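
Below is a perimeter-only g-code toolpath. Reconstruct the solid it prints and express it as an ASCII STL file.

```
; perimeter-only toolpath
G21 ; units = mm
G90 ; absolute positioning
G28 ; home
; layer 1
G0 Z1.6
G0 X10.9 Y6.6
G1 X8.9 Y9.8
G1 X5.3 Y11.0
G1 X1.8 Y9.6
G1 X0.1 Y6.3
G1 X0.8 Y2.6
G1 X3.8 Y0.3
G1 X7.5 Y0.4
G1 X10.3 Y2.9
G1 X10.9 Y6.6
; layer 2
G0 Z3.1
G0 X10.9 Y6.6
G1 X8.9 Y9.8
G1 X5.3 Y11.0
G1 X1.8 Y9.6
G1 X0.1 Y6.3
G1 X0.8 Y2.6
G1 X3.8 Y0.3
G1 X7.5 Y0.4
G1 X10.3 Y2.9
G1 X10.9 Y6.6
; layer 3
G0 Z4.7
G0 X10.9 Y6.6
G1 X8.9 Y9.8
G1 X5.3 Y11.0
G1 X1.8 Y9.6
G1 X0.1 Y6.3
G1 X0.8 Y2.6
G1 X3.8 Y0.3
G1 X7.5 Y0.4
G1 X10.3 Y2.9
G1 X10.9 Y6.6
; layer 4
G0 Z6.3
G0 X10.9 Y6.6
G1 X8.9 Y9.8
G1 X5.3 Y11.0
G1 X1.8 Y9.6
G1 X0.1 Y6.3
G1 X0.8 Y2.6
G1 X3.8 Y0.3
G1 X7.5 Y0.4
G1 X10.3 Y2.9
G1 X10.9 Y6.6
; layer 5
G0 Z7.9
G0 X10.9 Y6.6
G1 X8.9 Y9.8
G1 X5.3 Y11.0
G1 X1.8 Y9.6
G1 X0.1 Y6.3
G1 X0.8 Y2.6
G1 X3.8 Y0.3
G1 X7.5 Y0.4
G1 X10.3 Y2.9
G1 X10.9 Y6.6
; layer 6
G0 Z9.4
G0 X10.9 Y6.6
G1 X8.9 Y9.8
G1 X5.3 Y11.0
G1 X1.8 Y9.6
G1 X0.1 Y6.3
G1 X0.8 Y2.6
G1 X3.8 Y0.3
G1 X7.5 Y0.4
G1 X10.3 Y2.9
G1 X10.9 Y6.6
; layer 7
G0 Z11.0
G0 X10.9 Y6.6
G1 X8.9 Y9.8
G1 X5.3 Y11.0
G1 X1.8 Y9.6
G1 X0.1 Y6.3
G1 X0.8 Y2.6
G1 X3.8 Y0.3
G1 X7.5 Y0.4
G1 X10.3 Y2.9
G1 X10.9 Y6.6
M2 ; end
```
solid part
  facet normal 0.0000 0.0000 -1.0000
    outer loop
      vertex 5.3 11.0 0.0
      vertex 8.9 9.8 0.0
      vertex 10.9 6.6 0.0
    endloop
  endfacet
  facet normal 0.0000 0.0000 -1.0000
    outer loop
      vertex 1.8 9.6 0.0
      vertex 5.3 11.0 0.0
      vertex 10.9 6.6 0.0
    endloop
  endfacet
  facet normal 0.0000 0.0000 -1.0000
    outer loop
      vertex 0.1 6.3 0.0
      vertex 1.8 9.6 0.0
      vertex 10.9 6.6 0.0
    endloop
  endfacet
  facet normal 0.0000 0.0000 -1.0000
    outer loop
      vertex 0.8 2.6 0.0
      vertex 0.1 6.3 0.0
      vertex 10.9 6.6 0.0
    endloop
  endfacet
  facet normal 0.0000 0.0000 -1.0000
    outer loop
      vertex 3.8 0.3 0.0
      vertex 0.8 2.6 0.0
      vertex 10.9 6.6 0.0
    endloop
  endfacet
  facet normal 0.0000 0.0000 -1.0000
    outer loop
      vertex 7.5 0.4 0.0
      vertex 3.8 0.3 0.0
      vertex 10.9 6.6 0.0
    endloop
  endfacet
  facet normal 0.0000 0.0000 -1.0000
    outer loop
      vertex 10.3 2.9 0.0
      vertex 7.5 0.4 0.0
      vertex 10.9 6.6 0.0
    endloop
  endfacet
  facet normal 0.0000 0.0000 1.0000
    outer loop
      vertex 10.9 6.6 11.0
      vertex 8.9 9.8 11.0
      vertex 5.3 11.0 11.0
    endloop
  endfacet
  facet normal 0.0000 0.0000 1.0000
    outer loop
      vertex 10.9 6.6 11.0
      vertex 5.3 11.0 11.0
      vertex 1.8 9.6 11.0
    endloop
  endfacet
  facet normal 0.0000 0.0000 1.0000
    outer loop
      vertex 10.9 6.6 11.0
      vertex 1.8 9.6 11.0
      vertex 0.1 6.3 11.0
    endloop
  endfacet
  facet normal 0.0000 0.0000 1.0000
    outer loop
      vertex 10.9 6.6 11.0
      vertex 0.1 6.3 11.0
      vertex 0.8 2.6 11.0
    endloop
  endfacet
  facet normal 0.0000 0.0000 1.0000
    outer loop
      vertex 10.9 6.6 11.0
      vertex 0.8 2.6 11.0
      vertex 3.8 0.3 11.0
    endloop
  endfacet
  facet normal 0.0000 0.0000 1.0000
    outer loop
      vertex 10.9 6.6 11.0
      vertex 3.8 0.3 11.0
      vertex 7.5 0.4 11.0
    endloop
  endfacet
  facet normal 0.0000 0.0000 1.0000
    outer loop
      vertex 10.9 6.6 11.0
      vertex 7.5 0.4 11.0
      vertex 10.3 2.9 11.0
    endloop
  endfacet
  facet normal 0.8480 0.5300 0.0000
    outer loop
      vertex 10.9 6.6 0.0
      vertex 8.9 9.8 0.0
      vertex 8.9 9.8 11.0
    endloop
  endfacet
  facet normal 0.8480 0.5300 0.0000
    outer loop
      vertex 10.9 6.6 0.0
      vertex 8.9 9.8 11.0
      vertex 10.9 6.6 11.0
    endloop
  endfacet
  facet normal 0.3162 0.9487 0.0000
    outer loop
      vertex 8.9 9.8 0.0
      vertex 5.3 11.0 0.0
      vertex 5.3 11.0 11.0
    endloop
  endfacet
  facet normal 0.3162 0.9487 0.0000
    outer loop
      vertex 8.9 9.8 0.0
      vertex 5.3 11.0 11.0
      vertex 8.9 9.8 11.0
    endloop
  endfacet
  facet normal -0.3714 0.9285 0.0000
    outer loop
      vertex 5.3 11.0 0.0
      vertex 1.8 9.6 0.0
      vertex 1.8 9.6 11.0
    endloop
  endfacet
  facet normal -0.3714 0.9285 0.0000
    outer loop
      vertex 5.3 11.0 0.0
      vertex 1.8 9.6 11.0
      vertex 5.3 11.0 11.0
    endloop
  endfacet
  facet normal -0.8890 0.4580 0.0000
    outer loop
      vertex 1.8 9.6 0.0
      vertex 0.1 6.3 0.0
      vertex 0.1 6.3 11.0
    endloop
  endfacet
  facet normal -0.8890 0.4580 0.0000
    outer loop
      vertex 1.8 9.6 0.0
      vertex 0.1 6.3 11.0
      vertex 1.8 9.6 11.0
    endloop
  endfacet
  facet normal -0.9826 -0.1859 0.0000
    outer loop
      vertex 0.1 6.3 0.0
      vertex 0.8 2.6 0.0
      vertex 0.8 2.6 11.0
    endloop
  endfacet
  facet normal -0.9826 -0.1859 0.0000
    outer loop
      vertex 0.1 6.3 0.0
      vertex 0.8 2.6 11.0
      vertex 0.1 6.3 11.0
    endloop
  endfacet
  facet normal -0.6084 -0.7936 0.0000
    outer loop
      vertex 0.8 2.6 0.0
      vertex 3.8 0.3 0.0
      vertex 3.8 0.3 11.0
    endloop
  endfacet
  facet normal -0.6084 -0.7936 0.0000
    outer loop
      vertex 0.8 2.6 0.0
      vertex 3.8 0.3 11.0
      vertex 0.8 2.6 11.0
    endloop
  endfacet
  facet normal 0.0270 -0.9996 0.0000
    outer loop
      vertex 3.8 0.3 0.0
      vertex 7.5 0.4 0.0
      vertex 7.5 0.4 11.0
    endloop
  endfacet
  facet normal 0.0270 -0.9996 0.0000
    outer loop
      vertex 3.8 0.3 0.0
      vertex 7.5 0.4 11.0
      vertex 3.8 0.3 11.0
    endloop
  endfacet
  facet normal 0.6660 -0.7459 0.0000
    outer loop
      vertex 7.5 0.4 0.0
      vertex 10.3 2.9 0.0
      vertex 10.3 2.9 11.0
    endloop
  endfacet
  facet normal 0.6660 -0.7459 0.0000
    outer loop
      vertex 7.5 0.4 0.0
      vertex 10.3 2.9 11.0
      vertex 7.5 0.4 11.0
    endloop
  endfacet
  facet normal 0.9871 -0.1601 0.0000
    outer loop
      vertex 10.3 2.9 0.0
      vertex 10.9 6.6 0.0
      vertex 10.9 6.6 11.0
    endloop
  endfacet
  facet normal 0.9871 -0.1601 0.0000
    outer loop
      vertex 10.3 2.9 0.0
      vertex 10.9 6.6 11.0
      vertex 10.3 2.9 11.0
    endloop
  endfacet
endsolid part

The G0 Z moves step by Δz≈1.6 mm. Every layer's G1 loop is the same polygon, so the solid is a straight extrusion of it from z=0 to z≈11. Closing with flat bottom and top caps and triangulating gives 32 facets — a regular 9-sided prism (a cylinder approximated with 9 flat sides), circumscribed radius ≈ 5.5 mm, height ≈ 11 mm.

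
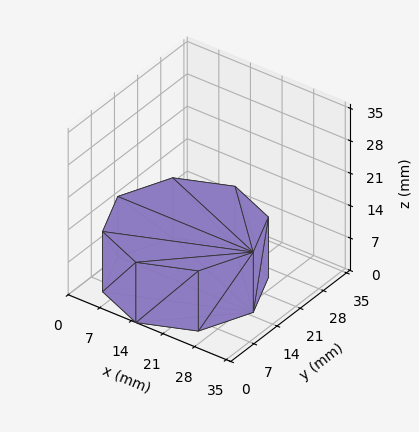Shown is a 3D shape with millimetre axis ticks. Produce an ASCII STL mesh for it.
Reading the render: the shape is a regular 8-sided prism (a cylinder approximated with 8 flat sides), circumscribed radius ≈ 15 mm, height ≈ 13 mm (dimensions read to the nearest mm from the axis ticks). For the STL, each face is triangulated and given an outward normal.

solid part
  facet normal 0.0000 0.0000 -1.0000
    outer loop
      vertex 15.0 30.0 0.0
      vertex 25.6 25.6 0.0
      vertex 30.0 15.0 0.0
    endloop
  endfacet
  facet normal 0.0000 0.0000 -1.0000
    outer loop
      vertex 4.4 25.6 0.0
      vertex 15.0 30.0 0.0
      vertex 30.0 15.0 0.0
    endloop
  endfacet
  facet normal 0.0000 0.0000 -1.0000
    outer loop
      vertex 0.0 15.0 0.0
      vertex 4.4 25.6 0.0
      vertex 30.0 15.0 0.0
    endloop
  endfacet
  facet normal 0.0000 0.0000 -1.0000
    outer loop
      vertex 4.4 4.4 0.0
      vertex 0.0 15.0 0.0
      vertex 30.0 15.0 0.0
    endloop
  endfacet
  facet normal 0.0000 0.0000 -1.0000
    outer loop
      vertex 15.0 0.0 0.0
      vertex 4.4 4.4 0.0
      vertex 30.0 15.0 0.0
    endloop
  endfacet
  facet normal 0.0000 0.0000 -1.0000
    outer loop
      vertex 25.6 4.4 0.0
      vertex 15.0 0.0 0.0
      vertex 30.0 15.0 0.0
    endloop
  endfacet
  facet normal 0.0000 0.0000 1.0000
    outer loop
      vertex 30.0 15.0 13.0
      vertex 25.6 25.6 13.0
      vertex 15.0 30.0 13.0
    endloop
  endfacet
  facet normal 0.0000 0.0000 1.0000
    outer loop
      vertex 30.0 15.0 13.0
      vertex 15.0 30.0 13.0
      vertex 4.4 25.6 13.0
    endloop
  endfacet
  facet normal 0.0000 0.0000 1.0000
    outer loop
      vertex 30.0 15.0 13.0
      vertex 4.4 25.6 13.0
      vertex 0.0 15.0 13.0
    endloop
  endfacet
  facet normal 0.0000 0.0000 1.0000
    outer loop
      vertex 30.0 15.0 13.0
      vertex 0.0 15.0 13.0
      vertex 4.4 4.4 13.0
    endloop
  endfacet
  facet normal 0.0000 0.0000 1.0000
    outer loop
      vertex 30.0 15.0 13.0
      vertex 4.4 4.4 13.0
      vertex 15.0 0.0 13.0
    endloop
  endfacet
  facet normal 0.0000 0.0000 1.0000
    outer loop
      vertex 30.0 15.0 13.0
      vertex 15.0 0.0 13.0
      vertex 25.6 4.4 13.0
    endloop
  endfacet
  facet normal 0.9236 0.3834 0.0000
    outer loop
      vertex 30.0 15.0 0.0
      vertex 25.6 25.6 0.0
      vertex 25.6 25.6 13.0
    endloop
  endfacet
  facet normal 0.9236 0.3834 0.0000
    outer loop
      vertex 30.0 15.0 0.0
      vertex 25.6 25.6 13.0
      vertex 30.0 15.0 13.0
    endloop
  endfacet
  facet normal 0.3834 0.9236 0.0000
    outer loop
      vertex 25.6 25.6 0.0
      vertex 15.0 30.0 0.0
      vertex 15.0 30.0 13.0
    endloop
  endfacet
  facet normal 0.3834 0.9236 0.0000
    outer loop
      vertex 25.6 25.6 0.0
      vertex 15.0 30.0 13.0
      vertex 25.6 25.6 13.0
    endloop
  endfacet
  facet normal -0.3834 0.9236 0.0000
    outer loop
      vertex 15.0 30.0 0.0
      vertex 4.4 25.6 0.0
      vertex 4.4 25.6 13.0
    endloop
  endfacet
  facet normal -0.3834 0.9236 0.0000
    outer loop
      vertex 15.0 30.0 0.0
      vertex 4.4 25.6 13.0
      vertex 15.0 30.0 13.0
    endloop
  endfacet
  facet normal -0.9236 0.3834 0.0000
    outer loop
      vertex 4.4 25.6 0.0
      vertex 0.0 15.0 0.0
      vertex 0.0 15.0 13.0
    endloop
  endfacet
  facet normal -0.9236 0.3834 0.0000
    outer loop
      vertex 4.4 25.6 0.0
      vertex 0.0 15.0 13.0
      vertex 4.4 25.6 13.0
    endloop
  endfacet
  facet normal -0.9236 -0.3834 0.0000
    outer loop
      vertex 0.0 15.0 0.0
      vertex 4.4 4.4 0.0
      vertex 4.4 4.4 13.0
    endloop
  endfacet
  facet normal -0.9236 -0.3834 0.0000
    outer loop
      vertex 0.0 15.0 0.0
      vertex 4.4 4.4 13.0
      vertex 0.0 15.0 13.0
    endloop
  endfacet
  facet normal -0.3834 -0.9236 0.0000
    outer loop
      vertex 4.4 4.4 0.0
      vertex 15.0 0.0 0.0
      vertex 15.0 0.0 13.0
    endloop
  endfacet
  facet normal -0.3834 -0.9236 0.0000
    outer loop
      vertex 4.4 4.4 0.0
      vertex 15.0 0.0 13.0
      vertex 4.4 4.4 13.0
    endloop
  endfacet
  facet normal 0.3834 -0.9236 0.0000
    outer loop
      vertex 15.0 0.0 0.0
      vertex 25.6 4.4 0.0
      vertex 25.6 4.4 13.0
    endloop
  endfacet
  facet normal 0.3834 -0.9236 0.0000
    outer loop
      vertex 15.0 0.0 0.0
      vertex 25.6 4.4 13.0
      vertex 15.0 0.0 13.0
    endloop
  endfacet
  facet normal 0.9236 -0.3834 0.0000
    outer loop
      vertex 25.6 4.4 0.0
      vertex 30.0 15.0 0.0
      vertex 30.0 15.0 13.0
    endloop
  endfacet
  facet normal 0.9236 -0.3834 0.0000
    outer loop
      vertex 25.6 4.4 0.0
      vertex 30.0 15.0 13.0
      vertex 25.6 4.4 13.0
    endloop
  endfacet
endsolid part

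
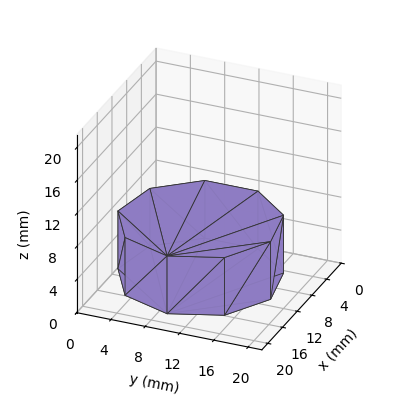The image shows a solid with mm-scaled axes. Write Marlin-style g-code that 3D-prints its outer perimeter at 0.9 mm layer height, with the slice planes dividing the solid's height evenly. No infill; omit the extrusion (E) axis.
Reading the render: the shape is a regular 9-sided prism (a cylinder approximated with 9 flat sides), circumscribed radius ≈ 9 mm, height ≈ 7 mm (dimensions read to the nearest mm from the axis ticks). For the g-code, the solid's height is divided into equal slices at the stated Δz and each level perimeter traced with G1 moves after a G0 lift.

; perimeter-only toolpath
G21 ; units = mm
G90 ; absolute positioning
G28 ; home
; layer 1
G0 Z0.9
G0 X18.0 Y9.0
G1 X15.9 Y14.8
G1 X10.6 Y17.9
G1 X4.5 Y16.8
G1 X0.5 Y12.1
G1 X0.5 Y5.9
G1 X4.5 Y1.2
G1 X10.6 Y0.1
G1 X15.9 Y3.2
G1 X18.0 Y9.0
; layer 2
G0 Z1.8
G0 X18.0 Y9.0
G1 X15.9 Y14.8
G1 X10.6 Y17.9
G1 X4.5 Y16.8
G1 X0.5 Y12.1
G1 X0.5 Y5.9
G1 X4.5 Y1.2
G1 X10.6 Y0.1
G1 X15.9 Y3.2
G1 X18.0 Y9.0
; layer 3
G0 Z2.6
G0 X18.0 Y9.0
G1 X15.9 Y14.8
G1 X10.6 Y17.9
G1 X4.5 Y16.8
G1 X0.5 Y12.1
G1 X0.5 Y5.9
G1 X4.5 Y1.2
G1 X10.6 Y0.1
G1 X15.9 Y3.2
G1 X18.0 Y9.0
; layer 4
G0 Z3.5
G0 X18.0 Y9.0
G1 X15.9 Y14.8
G1 X10.6 Y17.9
G1 X4.5 Y16.8
G1 X0.5 Y12.1
G1 X0.5 Y5.9
G1 X4.5 Y1.2
G1 X10.6 Y0.1
G1 X15.9 Y3.2
G1 X18.0 Y9.0
; layer 5
G0 Z4.4
G0 X18.0 Y9.0
G1 X15.9 Y14.8
G1 X10.6 Y17.9
G1 X4.5 Y16.8
G1 X0.5 Y12.1
G1 X0.5 Y5.9
G1 X4.5 Y1.2
G1 X10.6 Y0.1
G1 X15.9 Y3.2
G1 X18.0 Y9.0
; layer 6
G0 Z5.2
G0 X18.0 Y9.0
G1 X15.9 Y14.8
G1 X10.6 Y17.9
G1 X4.5 Y16.8
G1 X0.5 Y12.1
G1 X0.5 Y5.9
G1 X4.5 Y1.2
G1 X10.6 Y0.1
G1 X15.9 Y3.2
G1 X18.0 Y9.0
; layer 7
G0 Z6.1
G0 X18.0 Y9.0
G1 X15.9 Y14.8
G1 X10.6 Y17.9
G1 X4.5 Y16.8
G1 X0.5 Y12.1
G1 X0.5 Y5.9
G1 X4.5 Y1.2
G1 X10.6 Y0.1
G1 X15.9 Y3.2
G1 X18.0 Y9.0
; layer 8
G0 Z7.0
G0 X18.0 Y9.0
G1 X15.9 Y14.8
G1 X10.6 Y17.9
G1 X4.5 Y16.8
G1 X0.5 Y12.1
G1 X0.5 Y5.9
G1 X4.5 Y1.2
G1 X10.6 Y0.1
G1 X15.9 Y3.2
G1 X18.0 Y9.0
M2 ; end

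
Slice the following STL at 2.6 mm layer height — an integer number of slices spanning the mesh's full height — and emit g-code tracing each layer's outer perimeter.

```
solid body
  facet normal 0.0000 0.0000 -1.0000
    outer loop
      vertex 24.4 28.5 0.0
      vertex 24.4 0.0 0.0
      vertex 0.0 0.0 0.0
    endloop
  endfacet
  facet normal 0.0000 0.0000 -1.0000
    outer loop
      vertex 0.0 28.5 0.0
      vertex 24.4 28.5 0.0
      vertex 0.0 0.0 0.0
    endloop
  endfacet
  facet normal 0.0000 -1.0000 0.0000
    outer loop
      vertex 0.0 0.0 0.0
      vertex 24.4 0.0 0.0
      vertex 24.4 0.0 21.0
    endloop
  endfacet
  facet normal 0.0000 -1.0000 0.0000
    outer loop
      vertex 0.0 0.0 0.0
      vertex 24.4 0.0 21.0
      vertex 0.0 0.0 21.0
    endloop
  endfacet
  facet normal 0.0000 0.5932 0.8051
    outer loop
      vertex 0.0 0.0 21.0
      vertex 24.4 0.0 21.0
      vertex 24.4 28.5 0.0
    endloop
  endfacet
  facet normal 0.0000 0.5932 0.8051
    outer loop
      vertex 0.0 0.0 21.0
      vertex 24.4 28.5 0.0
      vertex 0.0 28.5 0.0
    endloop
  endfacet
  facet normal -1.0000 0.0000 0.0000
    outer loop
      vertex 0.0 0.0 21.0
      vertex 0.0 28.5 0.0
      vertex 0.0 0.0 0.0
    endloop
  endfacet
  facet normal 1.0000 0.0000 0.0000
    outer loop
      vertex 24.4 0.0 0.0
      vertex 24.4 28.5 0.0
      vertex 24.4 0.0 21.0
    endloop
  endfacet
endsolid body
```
; perimeter-only toolpath
G21 ; units = mm
G90 ; absolute positioning
G28 ; home
; layer 1
G0 Z2.6
G0 X0.0 Y0.0
G1 X24.4 Y0.0
G1 X24.4 Y24.9
G1 X0.0 Y24.9
G1 X0.0 Y0.0
; layer 2
G0 Z5.2
G0 X0.0 Y0.0
G1 X24.4 Y0.0
G1 X24.4 Y21.4
G1 X0.0 Y21.4
G1 X0.0 Y0.0
; layer 3
G0 Z7.9
G0 X0.0 Y0.0
G1 X24.4 Y0.0
G1 X24.4 Y17.8
G1 X0.0 Y17.8
G1 X0.0 Y0.0
; layer 4
G0 Z10.5
G0 X0.0 Y0.0
G1 X24.4 Y0.0
G1 X24.4 Y14.2
G1 X0.0 Y14.2
G1 X0.0 Y0.0
; layer 5
G0 Z13.1
G0 X0.0 Y0.0
G1 X24.4 Y0.0
G1 X24.4 Y10.7
G1 X0.0 Y10.7
G1 X0.0 Y0.0
; layer 6
G0 Z15.8
G0 X0.0 Y0.0
G1 X24.4 Y0.0
G1 X24.4 Y7.1
G1 X0.0 Y7.1
G1 X0.0 Y0.0
; layer 7
G0 Z18.4
G0 X0.0 Y0.0
G1 X24.4 Y0.0
G1 X24.4 Y3.6
G1 X0.0 Y3.6
G1 X0.0 Y0.0
M2 ; end

The solid is a wedge (ramp): 24.4 × 28.5 mm base, rising to 21 mm along the y=0 edge and sloping linearly to z=0 at y=28.5. Slicing at Δz = 2.6 mm — 8 equal slices spanning the solid's height, so layer i sits at z = i·h/8 — gives 7 non-empty perimeters. Each is a 4-segment closed polygon; G0 lifts to the layer z and rapids to the start vertex, then G1 traces the edges. The cross-section shrinks linearly with z (the slice at the apex is degenerate and omitted).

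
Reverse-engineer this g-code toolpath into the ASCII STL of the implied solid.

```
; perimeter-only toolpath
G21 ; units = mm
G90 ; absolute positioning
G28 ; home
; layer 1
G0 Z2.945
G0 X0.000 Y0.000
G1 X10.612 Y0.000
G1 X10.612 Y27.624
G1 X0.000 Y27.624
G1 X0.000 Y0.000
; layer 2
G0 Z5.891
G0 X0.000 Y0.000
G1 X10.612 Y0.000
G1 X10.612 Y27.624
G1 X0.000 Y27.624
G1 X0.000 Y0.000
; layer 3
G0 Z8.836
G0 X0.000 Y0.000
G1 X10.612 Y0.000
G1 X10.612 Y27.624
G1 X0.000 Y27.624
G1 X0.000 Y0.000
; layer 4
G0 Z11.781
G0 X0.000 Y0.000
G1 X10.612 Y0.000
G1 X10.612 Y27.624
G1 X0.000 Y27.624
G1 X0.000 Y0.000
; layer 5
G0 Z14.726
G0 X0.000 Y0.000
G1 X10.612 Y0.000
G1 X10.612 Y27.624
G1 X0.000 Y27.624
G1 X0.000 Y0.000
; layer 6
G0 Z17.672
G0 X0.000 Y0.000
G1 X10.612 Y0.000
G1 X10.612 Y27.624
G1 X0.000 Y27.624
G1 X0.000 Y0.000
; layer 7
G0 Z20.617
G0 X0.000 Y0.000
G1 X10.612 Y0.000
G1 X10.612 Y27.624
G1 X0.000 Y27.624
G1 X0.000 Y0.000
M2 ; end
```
solid part
  facet normal 0.0000 0.0000 -1.0000
    outer loop
      vertex 10.612 27.624 0.000
      vertex 10.612 0.000 0.000
      vertex 0.000 0.000 0.000
    endloop
  endfacet
  facet normal 0.0000 0.0000 -1.0000
    outer loop
      vertex 0.000 27.624 0.000
      vertex 10.612 27.624 0.000
      vertex 0.000 0.000 0.000
    endloop
  endfacet
  facet normal 0.0000 0.0000 1.0000
    outer loop
      vertex 0.000 0.000 20.617
      vertex 10.612 0.000 20.617
      vertex 10.612 27.624 20.617
    endloop
  endfacet
  facet normal 0.0000 0.0000 1.0000
    outer loop
      vertex 0.000 0.000 20.617
      vertex 10.612 27.624 20.617
      vertex 0.000 27.624 20.617
    endloop
  endfacet
  facet normal 0.0000 -1.0000 0.0000
    outer loop
      vertex 0.000 0.000 0.000
      vertex 10.612 0.000 0.000
      vertex 10.612 0.000 20.617
    endloop
  endfacet
  facet normal 0.0000 -1.0000 0.0000
    outer loop
      vertex 0.000 0.000 0.000
      vertex 10.612 0.000 20.617
      vertex 0.000 0.000 20.617
    endloop
  endfacet
  facet normal 0.0000 1.0000 0.0000
    outer loop
      vertex 10.612 27.624 20.617
      vertex 10.612 27.624 0.000
      vertex 0.000 27.624 0.000
    endloop
  endfacet
  facet normal 0.0000 1.0000 0.0000
    outer loop
      vertex 0.000 27.624 20.617
      vertex 10.612 27.624 20.617
      vertex 0.000 27.624 0.000
    endloop
  endfacet
  facet normal -1.0000 0.0000 0.0000
    outer loop
      vertex 0.000 27.624 20.617
      vertex 0.000 27.624 0.000
      vertex 0.000 0.000 0.000
    endloop
  endfacet
  facet normal -1.0000 0.0000 0.0000
    outer loop
      vertex 0.000 0.000 20.617
      vertex 0.000 27.624 20.617
      vertex 0.000 0.000 0.000
    endloop
  endfacet
  facet normal 1.0000 0.0000 0.0000
    outer loop
      vertex 10.612 0.000 0.000
      vertex 10.612 27.624 0.000
      vertex 10.612 27.624 20.617
    endloop
  endfacet
  facet normal 1.0000 0.0000 0.0000
    outer loop
      vertex 10.612 0.000 0.000
      vertex 10.612 27.624 20.617
      vertex 10.612 0.000 20.617
    endloop
  endfacet
endsolid part

The G0 Z moves step by Δz≈2.945 mm. Every layer's G1 loop is the same polygon, so the solid is a straight extrusion of it from z=0 to z≈20.6. Closing with flat bottom and top caps and triangulating gives 12 facets — a rectangular box, roughly 10.6 × 27.6 mm footprint and 20.6 mm tall.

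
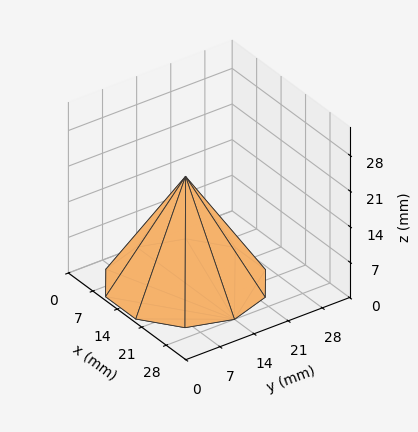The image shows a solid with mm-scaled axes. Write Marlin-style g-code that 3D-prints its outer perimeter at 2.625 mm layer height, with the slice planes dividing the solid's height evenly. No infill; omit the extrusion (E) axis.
Reading the render: the shape is a regular 10-sided pyramid, base circumscribed radius ≈ 14 mm, apex at z ≈ 21 mm (dimensions read to the nearest mm from the axis ticks). For the g-code, the solid's height is divided into equal slices at the stated Δz and each level perimeter traced with G1 moves after a G0 lift.

; perimeter-only toolpath
G21 ; units = mm
G90 ; absolute positioning
G28 ; home
; layer 1
G0 Z2.625
G0 X26.250 Y14.000
G1 X23.910 Y21.200
G1 X17.785 Y25.651
G1 X10.215 Y25.651
G1 X4.090 Y21.200
G1 X1.750 Y14.000
G1 X4.090 Y6.800
G1 X10.215 Y2.349
G1 X17.785 Y2.349
G1 X23.910 Y6.800
G1 X26.250 Y14.000
; layer 2
G0 Z5.250
G0 X24.500 Y14.000
G1 X22.495 Y20.172
G1 X17.245 Y23.986
G1 X10.755 Y23.986
G1 X5.505 Y20.172
G1 X3.500 Y14.000
G1 X5.505 Y7.828
G1 X10.755 Y4.014
G1 X17.245 Y4.014
G1 X22.495 Y7.828
G1 X24.500 Y14.000
; layer 3
G0 Z7.875
G0 X22.750 Y14.000
G1 X21.079 Y19.143
G1 X16.704 Y22.322
G1 X11.296 Y22.322
G1 X6.921 Y19.143
G1 X5.250 Y14.000
G1 X6.921 Y8.857
G1 X11.296 Y5.678
G1 X16.704 Y5.678
G1 X21.079 Y8.857
G1 X22.750 Y14.000
; layer 4
G0 Z10.500
G0 X21.000 Y14.000
G1 X19.663 Y18.114
G1 X16.163 Y20.657
G1 X11.837 Y20.657
G1 X8.337 Y18.114
G1 X7.000 Y14.000
G1 X8.337 Y9.886
G1 X11.837 Y7.343
G1 X16.163 Y7.343
G1 X19.663 Y9.886
G1 X21.000 Y14.000
; layer 5
G0 Z13.125
G0 X19.250 Y14.000
G1 X18.247 Y17.086
G1 X15.622 Y18.993
G1 X12.378 Y18.993
G1 X9.753 Y17.086
G1 X8.750 Y14.000
G1 X9.753 Y10.914
G1 X12.378 Y9.007
G1 X15.622 Y9.007
G1 X18.247 Y10.914
G1 X19.250 Y14.000
; layer 6
G0 Z15.750
G0 X17.500 Y14.000
G1 X16.831 Y16.057
G1 X15.082 Y17.329
G1 X12.918 Y17.329
G1 X11.168 Y16.057
G1 X10.500 Y14.000
G1 X11.168 Y11.943
G1 X12.918 Y10.671
G1 X15.082 Y10.671
G1 X16.831 Y11.943
G1 X17.500 Y14.000
; layer 7
G0 Z18.375
G0 X15.750 Y14.000
G1 X15.416 Y15.029
G1 X14.541 Y15.664
G1 X13.459 Y15.664
G1 X12.584 Y15.029
G1 X12.250 Y14.000
G1 X12.584 Y12.971
G1 X13.459 Y12.336
G1 X14.541 Y12.336
G1 X15.416 Y12.971
G1 X15.750 Y14.000
M2 ; end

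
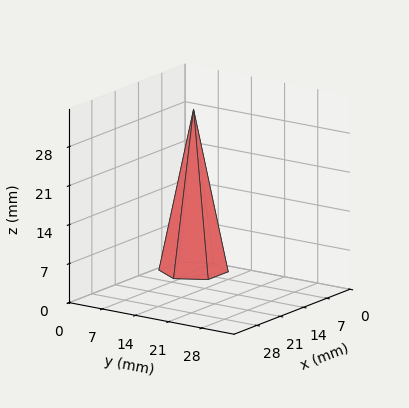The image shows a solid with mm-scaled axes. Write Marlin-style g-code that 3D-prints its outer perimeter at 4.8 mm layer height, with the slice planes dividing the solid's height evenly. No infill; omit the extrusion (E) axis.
Reading the render: the shape is a regular 6-sided pyramid, base circumscribed radius ≈ 6 mm, apex at z ≈ 29 mm (dimensions read to the nearest mm from the axis ticks). For the g-code, the solid's height is divided into equal slices at the stated Δz and each level perimeter traced with G1 moves after a G0 lift.

; perimeter-only toolpath
G21 ; units = mm
G90 ; absolute positioning
G28 ; home
; layer 1
G0 Z4.8
G0 X11.0 Y6.0
G1 X8.5 Y10.3
G1 X3.5 Y10.3
G1 X1.0 Y6.0
G1 X3.5 Y1.7
G1 X8.5 Y1.7
G1 X11.0 Y6.0
; layer 2
G0 Z9.7
G0 X10.0 Y6.0
G1 X8.0 Y9.5
G1 X4.0 Y9.5
G1 X2.0 Y6.0
G1 X4.0 Y2.5
G1 X8.0 Y2.5
G1 X10.0 Y6.0
; layer 3
G0 Z14.5
G0 X9.0 Y6.0
G1 X7.5 Y8.6
G1 X4.5 Y8.6
G1 X3.0 Y6.0
G1 X4.5 Y3.4
G1 X7.5 Y3.4
G1 X9.0 Y6.0
; layer 4
G0 Z19.3
G0 X8.0 Y6.0
G1 X7.0 Y7.7
G1 X5.0 Y7.7
G1 X4.0 Y6.0
G1 X5.0 Y4.3
G1 X7.0 Y4.3
G1 X8.0 Y6.0
; layer 5
G0 Z24.2
G0 X7.0 Y6.0
G1 X6.5 Y6.9
G1 X5.5 Y6.9
G1 X5.0 Y6.0
G1 X5.5 Y5.1
G1 X6.5 Y5.1
G1 X7.0 Y6.0
M2 ; end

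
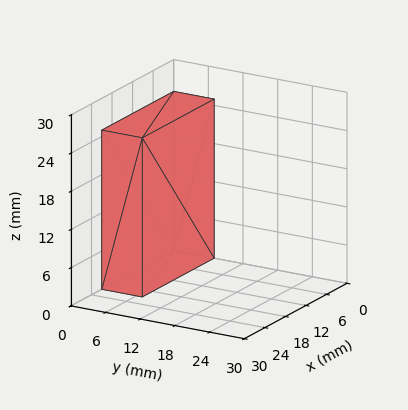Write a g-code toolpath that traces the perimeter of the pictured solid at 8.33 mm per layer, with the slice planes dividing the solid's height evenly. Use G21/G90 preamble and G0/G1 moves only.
Reading the render: the shape is a rectangular box, roughly 21 × 7 mm footprint and 25 mm tall (dimensions read to the nearest mm from the axis ticks). For the g-code, the solid's height is divided into equal slices at the stated Δz and each level perimeter traced with G1 moves after a G0 lift.

; perimeter-only toolpath
G21 ; units = mm
G90 ; absolute positioning
G28 ; home
; layer 1
G0 Z8.33
G0 X0.00 Y0.00
G1 X21.00 Y0.00
G1 X21.00 Y7.00
G1 X0.00 Y7.00
G1 X0.00 Y0.00
; layer 2
G0 Z16.67
G0 X0.00 Y0.00
G1 X21.00 Y0.00
G1 X21.00 Y7.00
G1 X0.00 Y7.00
G1 X0.00 Y0.00
; layer 3
G0 Z25.00
G0 X0.00 Y0.00
G1 X21.00 Y0.00
G1 X21.00 Y7.00
G1 X0.00 Y7.00
G1 X0.00 Y0.00
M2 ; end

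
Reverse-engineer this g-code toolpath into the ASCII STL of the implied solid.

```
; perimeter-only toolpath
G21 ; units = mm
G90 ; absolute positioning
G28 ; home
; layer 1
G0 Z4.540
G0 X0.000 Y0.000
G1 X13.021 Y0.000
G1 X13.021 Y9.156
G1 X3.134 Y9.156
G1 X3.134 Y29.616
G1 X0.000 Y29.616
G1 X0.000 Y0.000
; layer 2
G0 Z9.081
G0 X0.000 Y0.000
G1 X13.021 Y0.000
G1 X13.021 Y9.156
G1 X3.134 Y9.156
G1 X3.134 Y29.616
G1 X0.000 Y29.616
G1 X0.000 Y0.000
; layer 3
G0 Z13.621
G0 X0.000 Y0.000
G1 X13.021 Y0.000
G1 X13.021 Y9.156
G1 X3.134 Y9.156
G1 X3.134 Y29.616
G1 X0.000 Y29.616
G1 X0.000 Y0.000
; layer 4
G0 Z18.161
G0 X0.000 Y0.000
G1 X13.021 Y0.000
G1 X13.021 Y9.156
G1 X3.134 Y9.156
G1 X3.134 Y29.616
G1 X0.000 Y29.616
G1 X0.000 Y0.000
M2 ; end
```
solid part
  facet normal 0.0000 0.0000 -1.0000
    outer loop
      vertex 13.021 9.156 0.000
      vertex 13.021 0.000 0.000
      vertex 0.000 0.000 0.000
    endloop
  endfacet
  facet normal 0.0000 0.0000 -1.0000
    outer loop
      vertex 3.134 9.156 0.000
      vertex 13.021 9.156 0.000
      vertex 0.000 0.000 0.000
    endloop
  endfacet
  facet normal 0.0000 0.0000 -1.0000
    outer loop
      vertex 3.134 29.616 0.000
      vertex 3.134 9.156 0.000
      vertex 0.000 0.000 0.000
    endloop
  endfacet
  facet normal 0.0000 0.0000 -1.0000
    outer loop
      vertex 0.000 29.616 0.000
      vertex 3.134 29.616 0.000
      vertex 0.000 0.000 0.000
    endloop
  endfacet
  facet normal 0.0000 0.0000 1.0000
    outer loop
      vertex 0.000 0.000 18.161
      vertex 13.021 0.000 18.161
      vertex 13.021 9.156 18.161
    endloop
  endfacet
  facet normal 0.0000 0.0000 1.0000
    outer loop
      vertex 0.000 0.000 18.161
      vertex 13.021 9.156 18.161
      vertex 3.134 9.156 18.161
    endloop
  endfacet
  facet normal 0.0000 0.0000 1.0000
    outer loop
      vertex 0.000 0.000 18.161
      vertex 3.134 9.156 18.161
      vertex 3.134 29.616 18.161
    endloop
  endfacet
  facet normal 0.0000 0.0000 1.0000
    outer loop
      vertex 0.000 0.000 18.161
      vertex 3.134 29.616 18.161
      vertex 0.000 29.616 18.161
    endloop
  endfacet
  facet normal 0.0000 -1.0000 0.0000
    outer loop
      vertex 0.000 0.000 0.000
      vertex 13.021 0.000 0.000
      vertex 13.021 0.000 18.161
    endloop
  endfacet
  facet normal 0.0000 -1.0000 0.0000
    outer loop
      vertex 0.000 0.000 0.000
      vertex 13.021 0.000 18.161
      vertex 0.000 0.000 18.161
    endloop
  endfacet
  facet normal 1.0000 0.0000 0.0000
    outer loop
      vertex 13.021 0.000 0.000
      vertex 13.021 9.156 0.000
      vertex 13.021 9.156 18.161
    endloop
  endfacet
  facet normal 1.0000 0.0000 0.0000
    outer loop
      vertex 13.021 0.000 0.000
      vertex 13.021 9.156 18.161
      vertex 13.021 0.000 18.161
    endloop
  endfacet
  facet normal 0.0000 1.0000 0.0000
    outer loop
      vertex 13.021 9.156 0.000
      vertex 3.134 9.156 0.000
      vertex 3.134 9.156 18.161
    endloop
  endfacet
  facet normal 0.0000 1.0000 0.0000
    outer loop
      vertex 13.021 9.156 0.000
      vertex 3.134 9.156 18.161
      vertex 13.021 9.156 18.161
    endloop
  endfacet
  facet normal 1.0000 0.0000 0.0000
    outer loop
      vertex 3.134 9.156 0.000
      vertex 3.134 29.616 0.000
      vertex 3.134 29.616 18.161
    endloop
  endfacet
  facet normal 1.0000 0.0000 0.0000
    outer loop
      vertex 3.134 9.156 0.000
      vertex 3.134 29.616 18.161
      vertex 3.134 9.156 18.161
    endloop
  endfacet
  facet normal 0.0000 1.0000 0.0000
    outer loop
      vertex 3.134 29.616 0.000
      vertex 0.000 29.616 0.000
      vertex 0.000 29.616 18.161
    endloop
  endfacet
  facet normal 0.0000 1.0000 0.0000
    outer loop
      vertex 3.134 29.616 0.000
      vertex 0.000 29.616 18.161
      vertex 3.134 29.616 18.161
    endloop
  endfacet
  facet normal -1.0000 0.0000 0.0000
    outer loop
      vertex 0.000 29.616 0.000
      vertex 0.000 0.000 0.000
      vertex 0.000 0.000 18.161
    endloop
  endfacet
  facet normal -1.0000 0.0000 0.0000
    outer loop
      vertex 0.000 29.616 0.000
      vertex 0.000 0.000 18.161
      vertex 0.000 29.616 18.161
    endloop
  endfacet
endsolid part

The G0 Z moves step by Δz≈4.540 mm. Every layer's G1 loop is the same polygon, so the solid is a straight extrusion of it from z=0 to z≈18.2. Closing with flat bottom and top caps and triangulating gives 20 facets — an L-shaped prism: outer 13 × 29.6 mm, arm thicknesses ≈ 9.16 mm (horizontal) and 3.13 mm (vertical), extruded 18.2 mm in z.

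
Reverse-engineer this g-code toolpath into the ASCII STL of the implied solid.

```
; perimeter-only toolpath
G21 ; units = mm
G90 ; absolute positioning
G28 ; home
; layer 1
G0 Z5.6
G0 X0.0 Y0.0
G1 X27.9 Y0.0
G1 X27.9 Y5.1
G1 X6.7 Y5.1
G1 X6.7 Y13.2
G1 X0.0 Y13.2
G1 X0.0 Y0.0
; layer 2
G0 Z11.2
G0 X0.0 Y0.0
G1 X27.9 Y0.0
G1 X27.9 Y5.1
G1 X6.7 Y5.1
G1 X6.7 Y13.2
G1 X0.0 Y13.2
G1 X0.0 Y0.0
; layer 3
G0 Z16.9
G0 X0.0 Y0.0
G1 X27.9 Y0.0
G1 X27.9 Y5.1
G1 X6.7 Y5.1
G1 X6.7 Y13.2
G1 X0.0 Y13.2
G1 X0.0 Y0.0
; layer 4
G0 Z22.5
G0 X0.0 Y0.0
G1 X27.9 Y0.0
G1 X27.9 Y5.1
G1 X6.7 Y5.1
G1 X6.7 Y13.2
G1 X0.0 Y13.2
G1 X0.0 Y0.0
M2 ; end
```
solid part
  facet normal 0.0000 0.0000 -1.0000
    outer loop
      vertex 27.9 5.1 0.0
      vertex 27.9 0.0 0.0
      vertex 0.0 0.0 0.0
    endloop
  endfacet
  facet normal 0.0000 0.0000 -1.0000
    outer loop
      vertex 6.7 5.1 0.0
      vertex 27.9 5.1 0.0
      vertex 0.0 0.0 0.0
    endloop
  endfacet
  facet normal 0.0000 0.0000 -1.0000
    outer loop
      vertex 6.7 13.2 0.0
      vertex 6.7 5.1 0.0
      vertex 0.0 0.0 0.0
    endloop
  endfacet
  facet normal 0.0000 0.0000 -1.0000
    outer loop
      vertex 0.0 13.2 0.0
      vertex 6.7 13.2 0.0
      vertex 0.0 0.0 0.0
    endloop
  endfacet
  facet normal 0.0000 0.0000 1.0000
    outer loop
      vertex 0.0 0.0 22.5
      vertex 27.9 0.0 22.5
      vertex 27.9 5.1 22.5
    endloop
  endfacet
  facet normal 0.0000 0.0000 1.0000
    outer loop
      vertex 0.0 0.0 22.5
      vertex 27.9 5.1 22.5
      vertex 6.7 5.1 22.5
    endloop
  endfacet
  facet normal 0.0000 0.0000 1.0000
    outer loop
      vertex 0.0 0.0 22.5
      vertex 6.7 5.1 22.5
      vertex 6.7 13.2 22.5
    endloop
  endfacet
  facet normal 0.0000 0.0000 1.0000
    outer loop
      vertex 0.0 0.0 22.5
      vertex 6.7 13.2 22.5
      vertex 0.0 13.2 22.5
    endloop
  endfacet
  facet normal 0.0000 -1.0000 0.0000
    outer loop
      vertex 0.0 0.0 0.0
      vertex 27.9 0.0 0.0
      vertex 27.9 0.0 22.5
    endloop
  endfacet
  facet normal 0.0000 -1.0000 0.0000
    outer loop
      vertex 0.0 0.0 0.0
      vertex 27.9 0.0 22.5
      vertex 0.0 0.0 22.5
    endloop
  endfacet
  facet normal 1.0000 0.0000 0.0000
    outer loop
      vertex 27.9 0.0 0.0
      vertex 27.9 5.1 0.0
      vertex 27.9 5.1 22.5
    endloop
  endfacet
  facet normal 1.0000 0.0000 0.0000
    outer loop
      vertex 27.9 0.0 0.0
      vertex 27.9 5.1 22.5
      vertex 27.9 0.0 22.5
    endloop
  endfacet
  facet normal 0.0000 1.0000 0.0000
    outer loop
      vertex 27.9 5.1 0.0
      vertex 6.7 5.1 0.0
      vertex 6.7 5.1 22.5
    endloop
  endfacet
  facet normal 0.0000 1.0000 0.0000
    outer loop
      vertex 27.9 5.1 0.0
      vertex 6.7 5.1 22.5
      vertex 27.9 5.1 22.5
    endloop
  endfacet
  facet normal 1.0000 0.0000 0.0000
    outer loop
      vertex 6.7 5.1 0.0
      vertex 6.7 13.2 0.0
      vertex 6.7 13.2 22.5
    endloop
  endfacet
  facet normal 1.0000 0.0000 0.0000
    outer loop
      vertex 6.7 5.1 0.0
      vertex 6.7 13.2 22.5
      vertex 6.7 5.1 22.5
    endloop
  endfacet
  facet normal 0.0000 1.0000 0.0000
    outer loop
      vertex 6.7 13.2 0.0
      vertex 0.0 13.2 0.0
      vertex 0.0 13.2 22.5
    endloop
  endfacet
  facet normal 0.0000 1.0000 0.0000
    outer loop
      vertex 6.7 13.2 0.0
      vertex 0.0 13.2 22.5
      vertex 6.7 13.2 22.5
    endloop
  endfacet
  facet normal -1.0000 0.0000 0.0000
    outer loop
      vertex 0.0 13.2 0.0
      vertex 0.0 0.0 0.0
      vertex 0.0 0.0 22.5
    endloop
  endfacet
  facet normal -1.0000 0.0000 0.0000
    outer loop
      vertex 0.0 13.2 0.0
      vertex 0.0 0.0 22.5
      vertex 0.0 13.2 22.5
    endloop
  endfacet
endsolid part

The G0 Z moves step by Δz≈5.6 mm. Every layer's G1 loop is the same polygon, so the solid is a straight extrusion of it from z=0 to z≈22.5. Closing with flat bottom and top caps and triangulating gives 20 facets — an L-shaped prism: outer 27.9 × 13.2 mm, arm thicknesses ≈ 5.1 mm (horizontal) and 6.7 mm (vertical), extruded 22.5 mm in z.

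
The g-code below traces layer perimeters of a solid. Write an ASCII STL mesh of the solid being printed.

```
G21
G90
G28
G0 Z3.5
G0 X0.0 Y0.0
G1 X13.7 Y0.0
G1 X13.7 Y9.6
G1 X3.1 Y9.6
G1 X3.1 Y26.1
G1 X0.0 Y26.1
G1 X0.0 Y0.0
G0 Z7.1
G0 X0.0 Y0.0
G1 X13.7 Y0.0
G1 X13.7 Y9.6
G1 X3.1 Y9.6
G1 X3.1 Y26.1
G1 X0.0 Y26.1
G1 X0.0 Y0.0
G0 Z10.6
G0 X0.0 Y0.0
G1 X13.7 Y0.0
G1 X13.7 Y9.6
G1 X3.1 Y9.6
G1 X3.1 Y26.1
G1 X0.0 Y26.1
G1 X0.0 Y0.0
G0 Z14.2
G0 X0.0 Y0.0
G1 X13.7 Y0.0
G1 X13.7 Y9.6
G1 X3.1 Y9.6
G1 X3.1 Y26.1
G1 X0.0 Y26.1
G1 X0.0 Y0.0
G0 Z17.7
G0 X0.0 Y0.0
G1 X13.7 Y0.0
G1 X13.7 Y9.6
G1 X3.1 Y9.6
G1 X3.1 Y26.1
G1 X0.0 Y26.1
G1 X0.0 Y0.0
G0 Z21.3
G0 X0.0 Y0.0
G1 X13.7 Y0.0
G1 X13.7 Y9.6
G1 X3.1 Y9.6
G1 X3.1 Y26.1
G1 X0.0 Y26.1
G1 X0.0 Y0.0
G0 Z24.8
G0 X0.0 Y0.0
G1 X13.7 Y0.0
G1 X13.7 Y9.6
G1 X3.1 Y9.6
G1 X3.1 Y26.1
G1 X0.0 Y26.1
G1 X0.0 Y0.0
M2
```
solid part
  facet normal 0.0000 0.0000 -1.0000
    outer loop
      vertex 13.7 9.6 0.0
      vertex 13.7 0.0 0.0
      vertex 0.0 0.0 0.0
    endloop
  endfacet
  facet normal 0.0000 0.0000 -1.0000
    outer loop
      vertex 3.1 9.6 0.0
      vertex 13.7 9.6 0.0
      vertex 0.0 0.0 0.0
    endloop
  endfacet
  facet normal 0.0000 0.0000 -1.0000
    outer loop
      vertex 3.1 26.1 0.0
      vertex 3.1 9.6 0.0
      vertex 0.0 0.0 0.0
    endloop
  endfacet
  facet normal 0.0000 0.0000 -1.0000
    outer loop
      vertex 0.0 26.1 0.0
      vertex 3.1 26.1 0.0
      vertex 0.0 0.0 0.0
    endloop
  endfacet
  facet normal 0.0000 0.0000 1.0000
    outer loop
      vertex 0.0 0.0 24.8
      vertex 13.7 0.0 24.8
      vertex 13.7 9.6 24.8
    endloop
  endfacet
  facet normal 0.0000 0.0000 1.0000
    outer loop
      vertex 0.0 0.0 24.8
      vertex 13.7 9.6 24.8
      vertex 3.1 9.6 24.8
    endloop
  endfacet
  facet normal 0.0000 0.0000 1.0000
    outer loop
      vertex 0.0 0.0 24.8
      vertex 3.1 9.6 24.8
      vertex 3.1 26.1 24.8
    endloop
  endfacet
  facet normal 0.0000 0.0000 1.0000
    outer loop
      vertex 0.0 0.0 24.8
      vertex 3.1 26.1 24.8
      vertex 0.0 26.1 24.8
    endloop
  endfacet
  facet normal 0.0000 -1.0000 0.0000
    outer loop
      vertex 0.0 0.0 0.0
      vertex 13.7 0.0 0.0
      vertex 13.7 0.0 24.8
    endloop
  endfacet
  facet normal 0.0000 -1.0000 0.0000
    outer loop
      vertex 0.0 0.0 0.0
      vertex 13.7 0.0 24.8
      vertex 0.0 0.0 24.8
    endloop
  endfacet
  facet normal 1.0000 0.0000 0.0000
    outer loop
      vertex 13.7 0.0 0.0
      vertex 13.7 9.6 0.0
      vertex 13.7 9.6 24.8
    endloop
  endfacet
  facet normal 1.0000 0.0000 0.0000
    outer loop
      vertex 13.7 0.0 0.0
      vertex 13.7 9.6 24.8
      vertex 13.7 0.0 24.8
    endloop
  endfacet
  facet normal 0.0000 1.0000 0.0000
    outer loop
      vertex 13.7 9.6 0.0
      vertex 3.1 9.6 0.0
      vertex 3.1 9.6 24.8
    endloop
  endfacet
  facet normal 0.0000 1.0000 0.0000
    outer loop
      vertex 13.7 9.6 0.0
      vertex 3.1 9.6 24.8
      vertex 13.7 9.6 24.8
    endloop
  endfacet
  facet normal 1.0000 0.0000 0.0000
    outer loop
      vertex 3.1 9.6 0.0
      vertex 3.1 26.1 0.0
      vertex 3.1 26.1 24.8
    endloop
  endfacet
  facet normal 1.0000 0.0000 0.0000
    outer loop
      vertex 3.1 9.6 0.0
      vertex 3.1 26.1 24.8
      vertex 3.1 9.6 24.8
    endloop
  endfacet
  facet normal 0.0000 1.0000 0.0000
    outer loop
      vertex 3.1 26.1 0.0
      vertex 0.0 26.1 0.0
      vertex 0.0 26.1 24.8
    endloop
  endfacet
  facet normal 0.0000 1.0000 0.0000
    outer loop
      vertex 3.1 26.1 0.0
      vertex 0.0 26.1 24.8
      vertex 3.1 26.1 24.8
    endloop
  endfacet
  facet normal -1.0000 0.0000 0.0000
    outer loop
      vertex 0.0 26.1 0.0
      vertex 0.0 0.0 0.0
      vertex 0.0 0.0 24.8
    endloop
  endfacet
  facet normal -1.0000 0.0000 0.0000
    outer loop
      vertex 0.0 26.1 0.0
      vertex 0.0 0.0 24.8
      vertex 0.0 26.1 24.8
    endloop
  endfacet
endsolid part

The G0 Z moves step by Δz≈3.5 mm. Every layer's G1 loop is the same polygon, so the solid is a straight extrusion of it from z=0 to z≈24.8. Closing with flat bottom and top caps and triangulating gives 20 facets — an L-shaped prism: outer 13.7 × 26.1 mm, arm thicknesses ≈ 9.6 mm (horizontal) and 3.1 mm (vertical), extruded 24.8 mm in z.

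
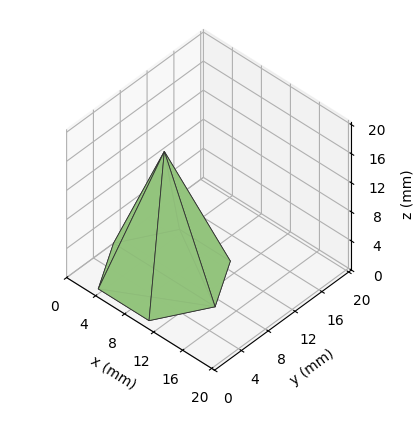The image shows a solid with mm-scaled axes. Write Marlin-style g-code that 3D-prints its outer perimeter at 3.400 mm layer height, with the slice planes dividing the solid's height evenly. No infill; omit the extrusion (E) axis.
Reading the render: the shape is a regular 6-sided pyramid, base circumscribed radius ≈ 7 mm, apex at z ≈ 17 mm (dimensions read to the nearest mm from the axis ticks). For the g-code, the solid's height is divided into equal slices at the stated Δz and each level perimeter traced with G1 moves after a G0 lift.

; perimeter-only toolpath
G21 ; units = mm
G90 ; absolute positioning
G28 ; home
; layer 1
G0 Z3.400
G0 X12.600 Y7.000
G1 X9.800 Y11.850
G1 X4.200 Y11.850
G1 X1.400 Y7.000
G1 X4.200 Y2.150
G1 X9.800 Y2.150
G1 X12.600 Y7.000
; layer 2
G0 Z6.800
G0 X11.200 Y7.000
G1 X9.100 Y10.637
G1 X4.900 Y10.637
G1 X2.800 Y7.000
G1 X4.900 Y3.363
G1 X9.100 Y3.363
G1 X11.200 Y7.000
; layer 3
G0 Z10.200
G0 X9.800 Y7.000
G1 X8.400 Y9.425
G1 X5.600 Y9.425
G1 X4.200 Y7.000
G1 X5.600 Y4.575
G1 X8.400 Y4.575
G1 X9.800 Y7.000
; layer 4
G0 Z13.600
G0 X8.400 Y7.000
G1 X7.700 Y8.212
G1 X6.300 Y8.212
G1 X5.600 Y7.000
G1 X6.300 Y5.788
G1 X7.700 Y5.788
G1 X8.400 Y7.000
M2 ; end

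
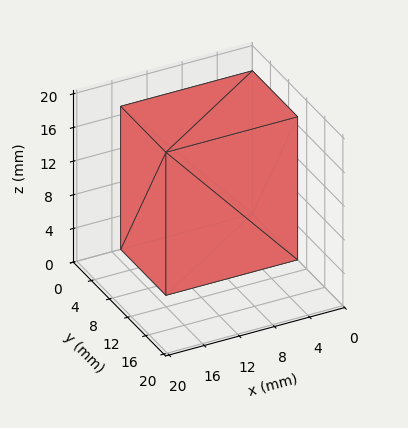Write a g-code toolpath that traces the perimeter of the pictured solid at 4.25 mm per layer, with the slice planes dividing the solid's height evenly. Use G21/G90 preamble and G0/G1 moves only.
Reading the render: the shape is a rectangular box, roughly 15 × 10 mm footprint and 17 mm tall (dimensions read to the nearest mm from the axis ticks). For the g-code, the solid's height is divided into equal slices at the stated Δz and each level perimeter traced with G1 moves after a G0 lift.

; perimeter-only toolpath
G21 ; units = mm
G90 ; absolute positioning
G28 ; home
; layer 1
G0 Z4.25
G0 X0.00 Y0.00
G1 X15.00 Y0.00
G1 X15.00 Y10.00
G1 X0.00 Y10.00
G1 X0.00 Y0.00
; layer 2
G0 Z8.50
G0 X0.00 Y0.00
G1 X15.00 Y0.00
G1 X15.00 Y10.00
G1 X0.00 Y10.00
G1 X0.00 Y0.00
; layer 3
G0 Z12.75
G0 X0.00 Y0.00
G1 X15.00 Y0.00
G1 X15.00 Y10.00
G1 X0.00 Y10.00
G1 X0.00 Y0.00
; layer 4
G0 Z17.00
G0 X0.00 Y0.00
G1 X15.00 Y0.00
G1 X15.00 Y10.00
G1 X0.00 Y10.00
G1 X0.00 Y0.00
M2 ; end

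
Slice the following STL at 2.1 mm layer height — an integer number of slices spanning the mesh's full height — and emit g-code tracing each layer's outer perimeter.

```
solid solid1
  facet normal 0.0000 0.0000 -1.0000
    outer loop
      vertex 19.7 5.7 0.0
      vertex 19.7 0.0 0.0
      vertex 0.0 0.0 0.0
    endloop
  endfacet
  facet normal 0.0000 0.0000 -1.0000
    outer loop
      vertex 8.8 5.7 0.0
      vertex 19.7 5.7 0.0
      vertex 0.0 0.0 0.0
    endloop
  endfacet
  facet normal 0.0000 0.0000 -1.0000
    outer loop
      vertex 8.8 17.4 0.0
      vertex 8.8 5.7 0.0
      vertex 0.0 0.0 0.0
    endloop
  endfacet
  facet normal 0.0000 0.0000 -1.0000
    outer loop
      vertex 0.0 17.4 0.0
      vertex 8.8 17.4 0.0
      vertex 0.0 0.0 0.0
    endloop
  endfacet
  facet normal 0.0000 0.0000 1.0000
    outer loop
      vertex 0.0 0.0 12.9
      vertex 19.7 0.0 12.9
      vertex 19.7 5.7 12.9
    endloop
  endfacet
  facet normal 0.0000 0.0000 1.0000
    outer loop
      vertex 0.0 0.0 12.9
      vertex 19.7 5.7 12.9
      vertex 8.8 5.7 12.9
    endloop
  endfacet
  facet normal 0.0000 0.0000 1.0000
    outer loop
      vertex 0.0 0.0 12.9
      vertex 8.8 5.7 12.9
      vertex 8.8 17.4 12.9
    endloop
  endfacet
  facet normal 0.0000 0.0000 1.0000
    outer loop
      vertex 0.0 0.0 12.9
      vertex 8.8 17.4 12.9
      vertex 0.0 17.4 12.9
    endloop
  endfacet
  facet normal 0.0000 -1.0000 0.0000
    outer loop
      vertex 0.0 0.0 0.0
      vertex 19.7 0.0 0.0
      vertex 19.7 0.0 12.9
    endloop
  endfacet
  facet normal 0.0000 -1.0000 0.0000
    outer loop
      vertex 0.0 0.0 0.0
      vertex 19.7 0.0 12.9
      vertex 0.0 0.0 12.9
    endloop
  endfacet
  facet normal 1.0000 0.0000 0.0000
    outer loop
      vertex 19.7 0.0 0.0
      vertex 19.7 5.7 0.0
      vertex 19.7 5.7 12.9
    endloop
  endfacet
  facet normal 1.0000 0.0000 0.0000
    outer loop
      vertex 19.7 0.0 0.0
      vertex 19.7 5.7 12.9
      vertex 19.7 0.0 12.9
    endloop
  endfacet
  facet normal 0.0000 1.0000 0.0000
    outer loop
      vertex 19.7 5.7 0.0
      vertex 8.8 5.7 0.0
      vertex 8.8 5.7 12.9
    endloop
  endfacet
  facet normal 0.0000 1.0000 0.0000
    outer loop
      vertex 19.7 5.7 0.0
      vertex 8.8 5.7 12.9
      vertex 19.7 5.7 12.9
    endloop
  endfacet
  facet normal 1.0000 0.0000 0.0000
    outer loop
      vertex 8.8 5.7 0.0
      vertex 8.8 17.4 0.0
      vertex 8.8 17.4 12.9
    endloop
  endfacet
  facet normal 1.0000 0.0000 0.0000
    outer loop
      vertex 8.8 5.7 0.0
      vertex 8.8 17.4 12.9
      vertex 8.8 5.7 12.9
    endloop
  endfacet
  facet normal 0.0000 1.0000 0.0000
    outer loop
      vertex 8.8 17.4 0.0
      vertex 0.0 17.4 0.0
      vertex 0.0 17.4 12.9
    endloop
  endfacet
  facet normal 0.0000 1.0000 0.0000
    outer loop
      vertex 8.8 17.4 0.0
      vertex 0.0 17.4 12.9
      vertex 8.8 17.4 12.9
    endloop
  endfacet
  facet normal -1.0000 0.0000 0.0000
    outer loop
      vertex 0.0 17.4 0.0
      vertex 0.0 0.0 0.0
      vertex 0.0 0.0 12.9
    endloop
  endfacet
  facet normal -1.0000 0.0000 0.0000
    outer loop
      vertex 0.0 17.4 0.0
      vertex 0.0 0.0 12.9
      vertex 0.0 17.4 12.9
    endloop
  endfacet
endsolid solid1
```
; perimeter-only toolpath
G21 ; units = mm
G90 ; absolute positioning
G28 ; home
; layer 1
G0 Z2.1
G0 X0.0 Y0.0
G1 X19.7 Y0.0
G1 X19.7 Y5.7
G1 X8.8 Y5.7
G1 X8.8 Y17.4
G1 X0.0 Y17.4
G1 X0.0 Y0.0
; layer 2
G0 Z4.3
G0 X0.0 Y0.0
G1 X19.7 Y0.0
G1 X19.7 Y5.7
G1 X8.8 Y5.7
G1 X8.8 Y17.4
G1 X0.0 Y17.4
G1 X0.0 Y0.0
; layer 3
G0 Z6.4
G0 X0.0 Y0.0
G1 X19.7 Y0.0
G1 X19.7 Y5.7
G1 X8.8 Y5.7
G1 X8.8 Y17.4
G1 X0.0 Y17.4
G1 X0.0 Y0.0
; layer 4
G0 Z8.6
G0 X0.0 Y0.0
G1 X19.7 Y0.0
G1 X19.7 Y5.7
G1 X8.8 Y5.7
G1 X8.8 Y17.4
G1 X0.0 Y17.4
G1 X0.0 Y0.0
; layer 5
G0 Z10.8
G0 X0.0 Y0.0
G1 X19.7 Y0.0
G1 X19.7 Y5.7
G1 X8.8 Y5.7
G1 X8.8 Y17.4
G1 X0.0 Y17.4
G1 X0.0 Y0.0
; layer 6
G0 Z12.9
G0 X0.0 Y0.0
G1 X19.7 Y0.0
G1 X19.7 Y5.7
G1 X8.8 Y5.7
G1 X8.8 Y17.4
G1 X0.0 Y17.4
G1 X0.0 Y0.0
M2 ; end

The solid is an L-shaped prism: outer 19.7 × 17.4 mm, arm thicknesses ≈ 5.7 mm (horizontal) and 8.8 mm (vertical), extruded 12.9 mm in z. Slicing at Δz = 2.1 mm — 6 equal slices spanning the solid's height, so layer i sits at z = i·h/6 — gives 6 non-empty perimeters. Each is a 6-segment closed polygon; G0 lifts to the layer z and rapids to the start vertex, then G1 traces the edges.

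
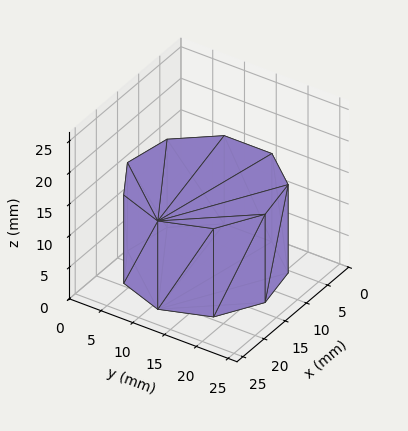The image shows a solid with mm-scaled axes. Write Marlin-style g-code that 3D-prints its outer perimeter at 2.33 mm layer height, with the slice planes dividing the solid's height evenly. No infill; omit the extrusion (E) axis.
Reading the render: the shape is a regular 9-sided prism (a cylinder approximated with 9 flat sides), circumscribed radius ≈ 11 mm, height ≈ 14 mm (dimensions read to the nearest mm from the axis ticks). For the g-code, the solid's height is divided into equal slices at the stated Δz and each level perimeter traced with G1 moves after a G0 lift.

; perimeter-only toolpath
G21 ; units = mm
G90 ; absolute positioning
G28 ; home
; layer 1
G0 Z2.33
G0 X22.00 Y11.00
G1 X19.43 Y18.07
G1 X12.91 Y21.83
G1 X5.50 Y20.53
G1 X0.66 Y14.76
G1 X0.66 Y7.24
G1 X5.50 Y1.47
G1 X12.91 Y0.17
G1 X19.43 Y3.93
G1 X22.00 Y11.00
; layer 2
G0 Z4.67
G0 X22.00 Y11.00
G1 X19.43 Y18.07
G1 X12.91 Y21.83
G1 X5.50 Y20.53
G1 X0.66 Y14.76
G1 X0.66 Y7.24
G1 X5.50 Y1.47
G1 X12.91 Y0.17
G1 X19.43 Y3.93
G1 X22.00 Y11.00
; layer 3
G0 Z7.00
G0 X22.00 Y11.00
G1 X19.43 Y18.07
G1 X12.91 Y21.83
G1 X5.50 Y20.53
G1 X0.66 Y14.76
G1 X0.66 Y7.24
G1 X5.50 Y1.47
G1 X12.91 Y0.17
G1 X19.43 Y3.93
G1 X22.00 Y11.00
; layer 4
G0 Z9.33
G0 X22.00 Y11.00
G1 X19.43 Y18.07
G1 X12.91 Y21.83
G1 X5.50 Y20.53
G1 X0.66 Y14.76
G1 X0.66 Y7.24
G1 X5.50 Y1.47
G1 X12.91 Y0.17
G1 X19.43 Y3.93
G1 X22.00 Y11.00
; layer 5
G0 Z11.67
G0 X22.00 Y11.00
G1 X19.43 Y18.07
G1 X12.91 Y21.83
G1 X5.50 Y20.53
G1 X0.66 Y14.76
G1 X0.66 Y7.24
G1 X5.50 Y1.47
G1 X12.91 Y0.17
G1 X19.43 Y3.93
G1 X22.00 Y11.00
; layer 6
G0 Z14.00
G0 X22.00 Y11.00
G1 X19.43 Y18.07
G1 X12.91 Y21.83
G1 X5.50 Y20.53
G1 X0.66 Y14.76
G1 X0.66 Y7.24
G1 X5.50 Y1.47
G1 X12.91 Y0.17
G1 X19.43 Y3.93
G1 X22.00 Y11.00
M2 ; end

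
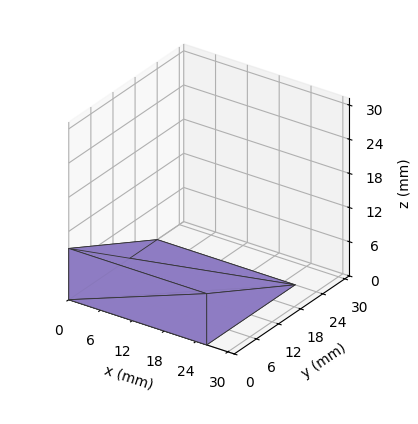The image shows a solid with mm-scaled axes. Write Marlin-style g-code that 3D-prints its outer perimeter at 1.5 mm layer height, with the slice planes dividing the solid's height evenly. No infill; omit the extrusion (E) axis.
Reading the render: the shape is a wedge (ramp): 26 × 24 mm base, rising to 9 mm along the y=0 edge and sloping linearly to z=0 at y=24 (dimensions read to the nearest mm from the axis ticks). For the g-code, the solid's height is divided into equal slices at the stated Δz and each level perimeter traced with G1 moves after a G0 lift.

; perimeter-only toolpath
G21 ; units = mm
G90 ; absolute positioning
G28 ; home
; layer 1
G0 Z1.5
G0 X0.0 Y0.0
G1 X26.0 Y0.0
G1 X26.0 Y20.0
G1 X0.0 Y20.0
G1 X0.0 Y0.0
; layer 2
G0 Z3.0
G0 X0.0 Y0.0
G1 X26.0 Y0.0
G1 X26.0 Y16.0
G1 X0.0 Y16.0
G1 X0.0 Y0.0
; layer 3
G0 Z4.5
G0 X0.0 Y0.0
G1 X26.0 Y0.0
G1 X26.0 Y12.0
G1 X0.0 Y12.0
G1 X0.0 Y0.0
; layer 4
G0 Z6.0
G0 X0.0 Y0.0
G1 X26.0 Y0.0
G1 X26.0 Y8.0
G1 X0.0 Y8.0
G1 X0.0 Y0.0
; layer 5
G0 Z7.5
G0 X0.0 Y0.0
G1 X26.0 Y0.0
G1 X26.0 Y4.0
G1 X0.0 Y4.0
G1 X0.0 Y0.0
M2 ; end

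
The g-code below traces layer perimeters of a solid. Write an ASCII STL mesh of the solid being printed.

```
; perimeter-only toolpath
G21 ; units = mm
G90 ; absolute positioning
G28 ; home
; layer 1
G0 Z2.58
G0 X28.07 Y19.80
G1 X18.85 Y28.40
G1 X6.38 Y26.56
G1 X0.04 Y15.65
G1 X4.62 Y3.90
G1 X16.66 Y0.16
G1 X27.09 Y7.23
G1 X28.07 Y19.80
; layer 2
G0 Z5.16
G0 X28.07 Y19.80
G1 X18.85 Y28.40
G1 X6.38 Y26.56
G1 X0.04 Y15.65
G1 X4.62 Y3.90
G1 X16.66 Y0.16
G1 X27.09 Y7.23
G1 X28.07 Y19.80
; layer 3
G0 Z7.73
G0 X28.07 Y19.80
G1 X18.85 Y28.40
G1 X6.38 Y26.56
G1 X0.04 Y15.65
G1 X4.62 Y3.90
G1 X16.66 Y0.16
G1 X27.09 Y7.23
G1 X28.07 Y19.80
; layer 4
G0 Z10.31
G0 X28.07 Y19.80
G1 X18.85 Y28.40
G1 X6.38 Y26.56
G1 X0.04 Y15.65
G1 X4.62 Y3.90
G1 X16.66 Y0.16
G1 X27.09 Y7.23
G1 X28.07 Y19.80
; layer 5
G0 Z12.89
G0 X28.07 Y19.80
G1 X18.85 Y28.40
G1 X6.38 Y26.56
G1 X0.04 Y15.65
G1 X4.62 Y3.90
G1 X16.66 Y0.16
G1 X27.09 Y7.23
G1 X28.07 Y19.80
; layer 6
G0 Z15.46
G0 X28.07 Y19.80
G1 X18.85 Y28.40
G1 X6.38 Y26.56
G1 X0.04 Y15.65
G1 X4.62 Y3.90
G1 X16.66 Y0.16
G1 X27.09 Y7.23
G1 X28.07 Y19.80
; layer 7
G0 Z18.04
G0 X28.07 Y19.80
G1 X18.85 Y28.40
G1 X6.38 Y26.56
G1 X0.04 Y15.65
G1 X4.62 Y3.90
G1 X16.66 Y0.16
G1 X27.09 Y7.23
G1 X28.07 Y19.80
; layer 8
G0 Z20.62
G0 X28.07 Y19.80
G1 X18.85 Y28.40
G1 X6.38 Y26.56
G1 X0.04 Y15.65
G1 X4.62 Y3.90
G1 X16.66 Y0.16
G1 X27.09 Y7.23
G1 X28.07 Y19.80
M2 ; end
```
solid part
  facet normal 0.0000 0.0000 -1.0000
    outer loop
      vertex 6.38 26.56 0.00
      vertex 18.85 28.40 0.00
      vertex 28.07 19.80 0.00
    endloop
  endfacet
  facet normal 0.0000 0.0000 -1.0000
    outer loop
      vertex 0.04 15.65 0.00
      vertex 6.38 26.56 0.00
      vertex 28.07 19.80 0.00
    endloop
  endfacet
  facet normal 0.0000 0.0000 -1.0000
    outer loop
      vertex 4.62 3.90 0.00
      vertex 0.04 15.65 0.00
      vertex 28.07 19.80 0.00
    endloop
  endfacet
  facet normal 0.0000 0.0000 -1.0000
    outer loop
      vertex 16.66 0.16 0.00
      vertex 4.62 3.90 0.00
      vertex 28.07 19.80 0.00
    endloop
  endfacet
  facet normal 0.0000 0.0000 -1.0000
    outer loop
      vertex 27.09 7.23 0.00
      vertex 16.66 0.16 0.00
      vertex 28.07 19.80 0.00
    endloop
  endfacet
  facet normal 0.0000 0.0000 1.0000
    outer loop
      vertex 28.07 19.80 20.62
      vertex 18.85 28.40 20.62
      vertex 6.38 26.56 20.62
    endloop
  endfacet
  facet normal 0.0000 0.0000 1.0000
    outer loop
      vertex 28.07 19.80 20.62
      vertex 6.38 26.56 20.62
      vertex 0.04 15.65 20.62
    endloop
  endfacet
  facet normal 0.0000 0.0000 1.0000
    outer loop
      vertex 28.07 19.80 20.62
      vertex 0.04 15.65 20.62
      vertex 4.62 3.90 20.62
    endloop
  endfacet
  facet normal 0.0000 0.0000 1.0000
    outer loop
      vertex 28.07 19.80 20.62
      vertex 4.62 3.90 20.62
      vertex 16.66 0.16 20.62
    endloop
  endfacet
  facet normal 0.0000 0.0000 1.0000
    outer loop
      vertex 28.07 19.80 20.62
      vertex 16.66 0.16 20.62
      vertex 27.09 7.23 20.62
    endloop
  endfacet
  facet normal 0.6821 0.7313 0.0000
    outer loop
      vertex 28.07 19.80 0.00
      vertex 18.85 28.40 0.00
      vertex 18.85 28.40 20.62
    endloop
  endfacet
  facet normal 0.6821 0.7313 0.0000
    outer loop
      vertex 28.07 19.80 0.00
      vertex 18.85 28.40 20.62
      vertex 28.07 19.80 20.62
    endloop
  endfacet
  facet normal -0.1460 0.9893 0.0000
    outer loop
      vertex 18.85 28.40 0.00
      vertex 6.38 26.56 0.00
      vertex 6.38 26.56 20.62
    endloop
  endfacet
  facet normal -0.1460 0.9893 0.0000
    outer loop
      vertex 18.85 28.40 0.00
      vertex 6.38 26.56 20.62
      vertex 18.85 28.40 20.62
    endloop
  endfacet
  facet normal -0.8646 0.5024 0.0000
    outer loop
      vertex 6.38 26.56 0.00
      vertex 0.04 15.65 0.00
      vertex 0.04 15.65 20.62
    endloop
  endfacet
  facet normal -0.8646 0.5024 0.0000
    outer loop
      vertex 6.38 26.56 0.00
      vertex 0.04 15.65 20.62
      vertex 6.38 26.56 20.62
    endloop
  endfacet
  facet normal -0.9317 -0.3632 0.0000
    outer loop
      vertex 0.04 15.65 0.00
      vertex 4.62 3.90 0.00
      vertex 4.62 3.90 20.62
    endloop
  endfacet
  facet normal -0.9317 -0.3632 0.0000
    outer loop
      vertex 0.04 15.65 0.00
      vertex 4.62 3.90 20.62
      vertex 0.04 15.65 20.62
    endloop
  endfacet
  facet normal -0.2966 -0.9550 0.0000
    outer loop
      vertex 4.62 3.90 0.00
      vertex 16.66 0.16 0.00
      vertex 16.66 0.16 20.62
    endloop
  endfacet
  facet normal -0.2966 -0.9550 0.0000
    outer loop
      vertex 4.62 3.90 0.00
      vertex 16.66 0.16 20.62
      vertex 4.62 3.90 20.62
    endloop
  endfacet
  facet normal 0.5611 -0.8278 0.0000
    outer loop
      vertex 16.66 0.16 0.00
      vertex 27.09 7.23 0.00
      vertex 27.09 7.23 20.62
    endloop
  endfacet
  facet normal 0.5611 -0.8278 0.0000
    outer loop
      vertex 16.66 0.16 0.00
      vertex 27.09 7.23 20.62
      vertex 16.66 0.16 20.62
    endloop
  endfacet
  facet normal 0.9970 -0.0777 0.0000
    outer loop
      vertex 27.09 7.23 0.00
      vertex 28.07 19.80 0.00
      vertex 28.07 19.80 20.62
    endloop
  endfacet
  facet normal 0.9970 -0.0777 0.0000
    outer loop
      vertex 27.09 7.23 0.00
      vertex 28.07 19.80 20.62
      vertex 27.09 7.23 20.62
    endloop
  endfacet
endsolid part

The G0 Z moves step by Δz≈2.58 mm. Every layer's G1 loop is the same polygon, so the solid is a straight extrusion of it from z=0 to z≈20.6. Closing with flat bottom and top caps and triangulating gives 24 facets — a regular 7-sided prism (a cylinder approximated with 7 flat sides), circumscribed radius ≈ 14.5 mm, height ≈ 20.6 mm.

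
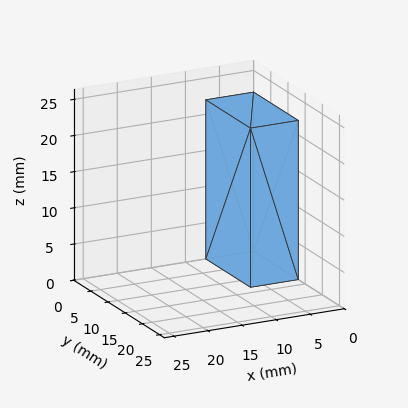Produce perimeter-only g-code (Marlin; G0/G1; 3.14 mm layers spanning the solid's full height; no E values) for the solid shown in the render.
Reading the render: the shape is a rectangular box, roughly 7 × 13 mm footprint and 22 mm tall (dimensions read to the nearest mm from the axis ticks). For the g-code, the solid's height is divided into equal slices at the stated Δz and each level perimeter traced with G1 moves after a G0 lift.

; perimeter-only toolpath
G21 ; units = mm
G90 ; absolute positioning
G28 ; home
; layer 1
G0 Z3.14
G0 X0.00 Y0.00
G1 X7.00 Y0.00
G1 X7.00 Y13.00
G1 X0.00 Y13.00
G1 X0.00 Y0.00
; layer 2
G0 Z6.29
G0 X0.00 Y0.00
G1 X7.00 Y0.00
G1 X7.00 Y13.00
G1 X0.00 Y13.00
G1 X0.00 Y0.00
; layer 3
G0 Z9.43
G0 X0.00 Y0.00
G1 X7.00 Y0.00
G1 X7.00 Y13.00
G1 X0.00 Y13.00
G1 X0.00 Y0.00
; layer 4
G0 Z12.57
G0 X0.00 Y0.00
G1 X7.00 Y0.00
G1 X7.00 Y13.00
G1 X0.00 Y13.00
G1 X0.00 Y0.00
; layer 5
G0 Z15.71
G0 X0.00 Y0.00
G1 X7.00 Y0.00
G1 X7.00 Y13.00
G1 X0.00 Y13.00
G1 X0.00 Y0.00
; layer 6
G0 Z18.86
G0 X0.00 Y0.00
G1 X7.00 Y0.00
G1 X7.00 Y13.00
G1 X0.00 Y13.00
G1 X0.00 Y0.00
; layer 7
G0 Z22.00
G0 X0.00 Y0.00
G1 X7.00 Y0.00
G1 X7.00 Y13.00
G1 X0.00 Y13.00
G1 X0.00 Y0.00
M2 ; end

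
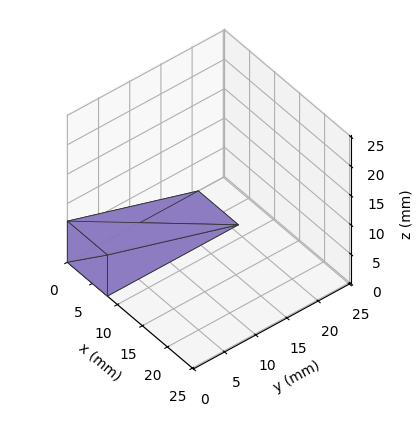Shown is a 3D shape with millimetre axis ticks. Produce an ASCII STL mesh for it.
Reading the render: the shape is a wedge (ramp): 8 × 21 mm base, rising to 7 mm along the y=0 edge and sloping linearly to z=0 at y=21 (dimensions read to the nearest mm from the axis ticks). For the STL, each face is triangulated and given an outward normal.

solid part
  facet normal 0.0000 0.0000 -1.0000
    outer loop
      vertex 8.000 21.000 0.000
      vertex 8.000 0.000 0.000
      vertex 0.000 0.000 0.000
    endloop
  endfacet
  facet normal 0.0000 0.0000 -1.0000
    outer loop
      vertex 0.000 21.000 0.000
      vertex 8.000 21.000 0.000
      vertex 0.000 0.000 0.000
    endloop
  endfacet
  facet normal 0.0000 -1.0000 0.0000
    outer loop
      vertex 0.000 0.000 0.000
      vertex 8.000 0.000 0.000
      vertex 8.000 0.000 7.000
    endloop
  endfacet
  facet normal 0.0000 -1.0000 0.0000
    outer loop
      vertex 0.000 0.000 0.000
      vertex 8.000 0.000 7.000
      vertex 0.000 0.000 7.000
    endloop
  endfacet
  facet normal 0.0000 0.3162 0.9487
    outer loop
      vertex 0.000 0.000 7.000
      vertex 8.000 0.000 7.000
      vertex 8.000 21.000 0.000
    endloop
  endfacet
  facet normal 0.0000 0.3162 0.9487
    outer loop
      vertex 0.000 0.000 7.000
      vertex 8.000 21.000 0.000
      vertex 0.000 21.000 0.000
    endloop
  endfacet
  facet normal -1.0000 0.0000 0.0000
    outer loop
      vertex 0.000 0.000 7.000
      vertex 0.000 21.000 0.000
      vertex 0.000 0.000 0.000
    endloop
  endfacet
  facet normal 1.0000 0.0000 0.0000
    outer loop
      vertex 8.000 0.000 0.000
      vertex 8.000 21.000 0.000
      vertex 8.000 0.000 7.000
    endloop
  endfacet
endsolid part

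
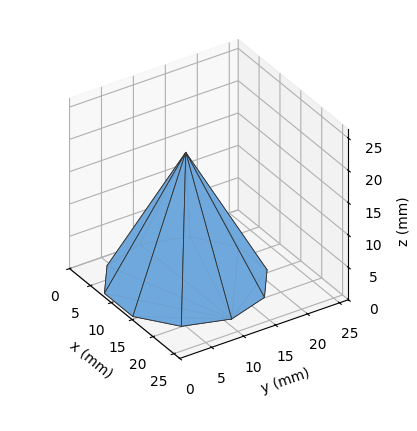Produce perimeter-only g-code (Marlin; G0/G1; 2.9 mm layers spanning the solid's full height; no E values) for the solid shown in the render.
Reading the render: the shape is a regular 10-sided pyramid, base circumscribed radius ≈ 11 mm, apex at z ≈ 20 mm (dimensions read to the nearest mm from the axis ticks). For the g-code, the solid's height is divided into equal slices at the stated Δz and each level perimeter traced with G1 moves after a G0 lift.

; perimeter-only toolpath
G21 ; units = mm
G90 ; absolute positioning
G28 ; home
; layer 1
G0 Z2.9
G0 X20.4 Y11.0
G1 X18.6 Y16.6
G1 X13.9 Y20.0
G1 X8.1 Y20.0
G1 X3.4 Y16.6
G1 X1.6 Y11.0
G1 X3.4 Y5.4
G1 X8.1 Y2.0
G1 X13.9 Y2.0
G1 X18.6 Y5.4
G1 X20.4 Y11.0
; layer 2
G0 Z5.7
G0 X18.9 Y11.0
G1 X17.4 Y15.6
G1 X13.4 Y18.5
G1 X8.6 Y18.5
G1 X4.6 Y15.6
G1 X3.1 Y11.0
G1 X4.6 Y6.4
G1 X8.6 Y3.5
G1 X13.4 Y3.5
G1 X17.4 Y6.4
G1 X18.9 Y11.0
; layer 3
G0 Z8.6
G0 X17.3 Y11.0
G1 X16.1 Y14.7
G1 X12.9 Y17.0
G1 X9.1 Y17.0
G1 X5.9 Y14.7
G1 X4.7 Y11.0
G1 X5.9 Y7.3
G1 X9.1 Y5.0
G1 X12.9 Y5.0
G1 X16.1 Y7.3
G1 X17.3 Y11.0
; layer 4
G0 Z11.4
G0 X15.7 Y11.0
G1 X14.8 Y13.8
G1 X12.5 Y15.5
G1 X9.5 Y15.5
G1 X7.2 Y13.8
G1 X6.3 Y11.0
G1 X7.2 Y8.2
G1 X9.5 Y6.5
G1 X12.5 Y6.5
G1 X14.8 Y8.2
G1 X15.7 Y11.0
; layer 5
G0 Z14.3
G0 X14.1 Y11.0
G1 X13.5 Y12.9
G1 X12.0 Y14.0
G1 X10.0 Y14.0
G1 X8.5 Y12.9
G1 X7.9 Y11.0
G1 X8.5 Y9.1
G1 X10.0 Y8.0
G1 X12.0 Y8.0
G1 X13.5 Y9.1
G1 X14.1 Y11.0
; layer 6
G0 Z17.1
G0 X12.6 Y11.0
G1 X12.3 Y11.9
G1 X11.5 Y12.5
G1 X10.5 Y12.5
G1 X9.7 Y11.9
G1 X9.4 Y11.0
G1 X9.7 Y10.1
G1 X10.5 Y9.5
G1 X11.5 Y9.5
G1 X12.3 Y10.1
G1 X12.6 Y11.0
M2 ; end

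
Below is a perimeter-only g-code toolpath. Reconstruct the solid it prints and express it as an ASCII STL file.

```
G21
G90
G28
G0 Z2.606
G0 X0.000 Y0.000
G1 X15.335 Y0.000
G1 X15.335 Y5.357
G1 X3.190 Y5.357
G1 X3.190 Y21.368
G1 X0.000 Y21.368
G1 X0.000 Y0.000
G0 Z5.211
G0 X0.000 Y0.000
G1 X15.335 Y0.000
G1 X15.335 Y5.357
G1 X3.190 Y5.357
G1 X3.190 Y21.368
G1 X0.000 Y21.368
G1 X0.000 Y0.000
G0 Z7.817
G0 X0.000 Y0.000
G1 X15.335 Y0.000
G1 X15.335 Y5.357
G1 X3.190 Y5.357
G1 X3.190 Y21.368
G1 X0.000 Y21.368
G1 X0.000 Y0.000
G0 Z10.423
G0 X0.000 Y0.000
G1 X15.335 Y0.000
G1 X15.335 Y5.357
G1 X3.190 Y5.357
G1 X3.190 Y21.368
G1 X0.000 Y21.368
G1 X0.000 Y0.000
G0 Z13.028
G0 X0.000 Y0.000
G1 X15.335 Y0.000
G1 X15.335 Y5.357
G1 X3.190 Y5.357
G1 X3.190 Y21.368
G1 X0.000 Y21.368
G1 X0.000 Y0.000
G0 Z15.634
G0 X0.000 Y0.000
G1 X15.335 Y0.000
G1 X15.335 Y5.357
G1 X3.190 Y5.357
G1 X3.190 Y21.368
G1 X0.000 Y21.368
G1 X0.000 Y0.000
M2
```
solid part
  facet normal 0.0000 0.0000 -1.0000
    outer loop
      vertex 15.335 5.357 0.000
      vertex 15.335 0.000 0.000
      vertex 0.000 0.000 0.000
    endloop
  endfacet
  facet normal 0.0000 0.0000 -1.0000
    outer loop
      vertex 3.190 5.357 0.000
      vertex 15.335 5.357 0.000
      vertex 0.000 0.000 0.000
    endloop
  endfacet
  facet normal 0.0000 0.0000 -1.0000
    outer loop
      vertex 3.190 21.368 0.000
      vertex 3.190 5.357 0.000
      vertex 0.000 0.000 0.000
    endloop
  endfacet
  facet normal 0.0000 0.0000 -1.0000
    outer loop
      vertex 0.000 21.368 0.000
      vertex 3.190 21.368 0.000
      vertex 0.000 0.000 0.000
    endloop
  endfacet
  facet normal 0.0000 0.0000 1.0000
    outer loop
      vertex 0.000 0.000 15.634
      vertex 15.335 0.000 15.634
      vertex 15.335 5.357 15.634
    endloop
  endfacet
  facet normal 0.0000 0.0000 1.0000
    outer loop
      vertex 0.000 0.000 15.634
      vertex 15.335 5.357 15.634
      vertex 3.190 5.357 15.634
    endloop
  endfacet
  facet normal 0.0000 0.0000 1.0000
    outer loop
      vertex 0.000 0.000 15.634
      vertex 3.190 5.357 15.634
      vertex 3.190 21.368 15.634
    endloop
  endfacet
  facet normal 0.0000 0.0000 1.0000
    outer loop
      vertex 0.000 0.000 15.634
      vertex 3.190 21.368 15.634
      vertex 0.000 21.368 15.634
    endloop
  endfacet
  facet normal 0.0000 -1.0000 0.0000
    outer loop
      vertex 0.000 0.000 0.000
      vertex 15.335 0.000 0.000
      vertex 15.335 0.000 15.634
    endloop
  endfacet
  facet normal 0.0000 -1.0000 0.0000
    outer loop
      vertex 0.000 0.000 0.000
      vertex 15.335 0.000 15.634
      vertex 0.000 0.000 15.634
    endloop
  endfacet
  facet normal 1.0000 0.0000 0.0000
    outer loop
      vertex 15.335 0.000 0.000
      vertex 15.335 5.357 0.000
      vertex 15.335 5.357 15.634
    endloop
  endfacet
  facet normal 1.0000 0.0000 0.0000
    outer loop
      vertex 15.335 0.000 0.000
      vertex 15.335 5.357 15.634
      vertex 15.335 0.000 15.634
    endloop
  endfacet
  facet normal 0.0000 1.0000 0.0000
    outer loop
      vertex 15.335 5.357 0.000
      vertex 3.190 5.357 0.000
      vertex 3.190 5.357 15.634
    endloop
  endfacet
  facet normal 0.0000 1.0000 0.0000
    outer loop
      vertex 15.335 5.357 0.000
      vertex 3.190 5.357 15.634
      vertex 15.335 5.357 15.634
    endloop
  endfacet
  facet normal 1.0000 0.0000 0.0000
    outer loop
      vertex 3.190 5.357 0.000
      vertex 3.190 21.368 0.000
      vertex 3.190 21.368 15.634
    endloop
  endfacet
  facet normal 1.0000 0.0000 0.0000
    outer loop
      vertex 3.190 5.357 0.000
      vertex 3.190 21.368 15.634
      vertex 3.190 5.357 15.634
    endloop
  endfacet
  facet normal 0.0000 1.0000 0.0000
    outer loop
      vertex 3.190 21.368 0.000
      vertex 0.000 21.368 0.000
      vertex 0.000 21.368 15.634
    endloop
  endfacet
  facet normal 0.0000 1.0000 0.0000
    outer loop
      vertex 3.190 21.368 0.000
      vertex 0.000 21.368 15.634
      vertex 3.190 21.368 15.634
    endloop
  endfacet
  facet normal -1.0000 0.0000 0.0000
    outer loop
      vertex 0.000 21.368 0.000
      vertex 0.000 0.000 0.000
      vertex 0.000 0.000 15.634
    endloop
  endfacet
  facet normal -1.0000 0.0000 0.0000
    outer loop
      vertex 0.000 21.368 0.000
      vertex 0.000 0.000 15.634
      vertex 0.000 21.368 15.634
    endloop
  endfacet
endsolid part

The G0 Z moves step by Δz≈2.606 mm. Every layer's G1 loop is the same polygon, so the solid is a straight extrusion of it from z=0 to z≈15.6. Closing with flat bottom and top caps and triangulating gives 20 facets — an L-shaped prism: outer 15.3 × 21.4 mm, arm thicknesses ≈ 5.36 mm (horizontal) and 3.19 mm (vertical), extruded 15.6 mm in z.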